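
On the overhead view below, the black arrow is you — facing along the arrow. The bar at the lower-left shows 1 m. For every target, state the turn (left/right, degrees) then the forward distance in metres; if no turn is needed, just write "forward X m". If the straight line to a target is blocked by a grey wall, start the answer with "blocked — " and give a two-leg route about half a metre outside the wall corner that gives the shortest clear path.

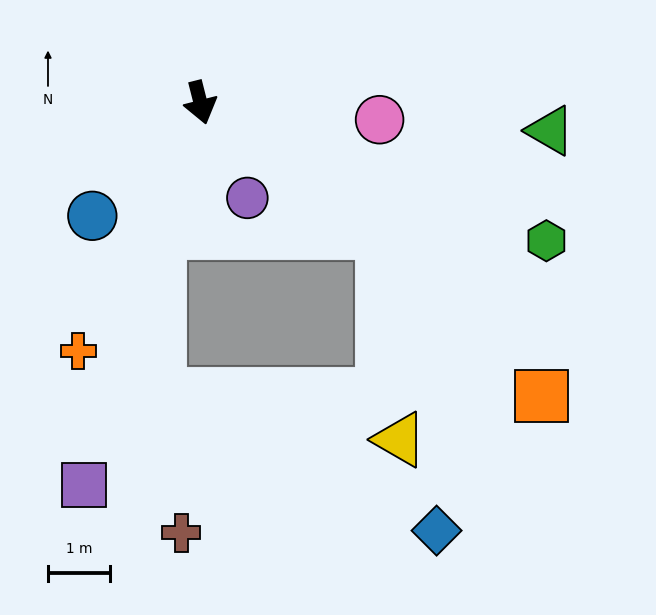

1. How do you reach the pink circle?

turn left 70°, forward 2.9 m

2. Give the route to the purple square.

turn right 31°, forward 6.5 m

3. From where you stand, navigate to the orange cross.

turn right 40°, forward 4.5 m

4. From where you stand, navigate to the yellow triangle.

blocked — turn left 40°, forward 3.6 m, then turn right 49°, forward 3.3 m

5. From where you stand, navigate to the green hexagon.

turn left 54°, forward 6.0 m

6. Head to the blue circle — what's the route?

turn right 58°, forward 2.5 m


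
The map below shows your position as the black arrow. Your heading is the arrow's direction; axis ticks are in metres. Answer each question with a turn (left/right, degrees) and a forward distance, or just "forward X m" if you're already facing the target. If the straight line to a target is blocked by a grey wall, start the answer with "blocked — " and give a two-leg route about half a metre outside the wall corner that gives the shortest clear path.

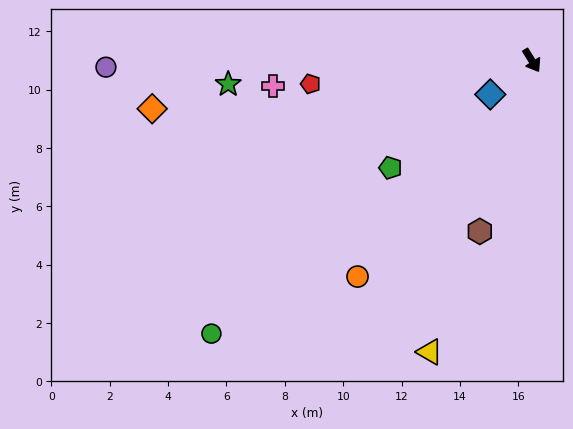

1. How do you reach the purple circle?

turn right 121°, forward 14.6 m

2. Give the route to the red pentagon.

turn right 116°, forward 7.6 m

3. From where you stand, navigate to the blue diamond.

turn right 82°, forward 1.8 m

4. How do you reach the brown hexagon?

turn right 49°, forward 6.1 m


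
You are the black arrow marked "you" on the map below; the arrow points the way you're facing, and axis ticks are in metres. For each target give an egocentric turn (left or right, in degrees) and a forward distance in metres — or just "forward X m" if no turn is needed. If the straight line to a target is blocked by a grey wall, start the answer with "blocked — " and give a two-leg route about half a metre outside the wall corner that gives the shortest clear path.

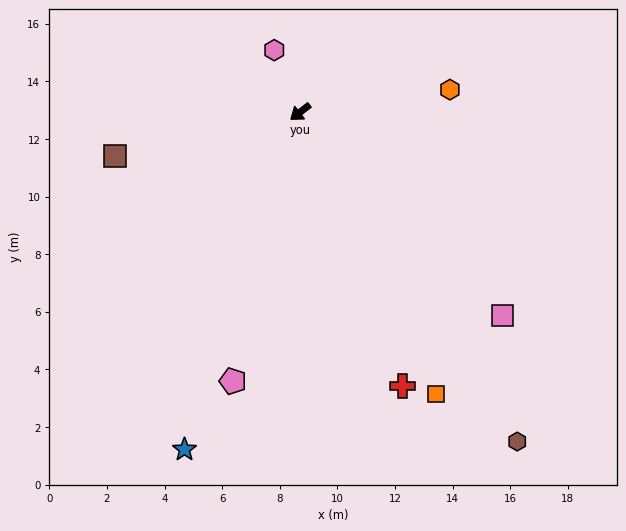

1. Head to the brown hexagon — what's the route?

turn left 86°, forward 13.7 m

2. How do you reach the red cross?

turn left 73°, forward 10.2 m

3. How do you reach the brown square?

turn right 24°, forward 6.6 m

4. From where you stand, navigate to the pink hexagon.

turn right 105°, forward 2.3 m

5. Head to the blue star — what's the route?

turn left 33°, forward 12.4 m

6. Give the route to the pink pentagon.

turn left 38°, forward 9.6 m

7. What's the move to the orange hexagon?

turn left 151°, forward 5.3 m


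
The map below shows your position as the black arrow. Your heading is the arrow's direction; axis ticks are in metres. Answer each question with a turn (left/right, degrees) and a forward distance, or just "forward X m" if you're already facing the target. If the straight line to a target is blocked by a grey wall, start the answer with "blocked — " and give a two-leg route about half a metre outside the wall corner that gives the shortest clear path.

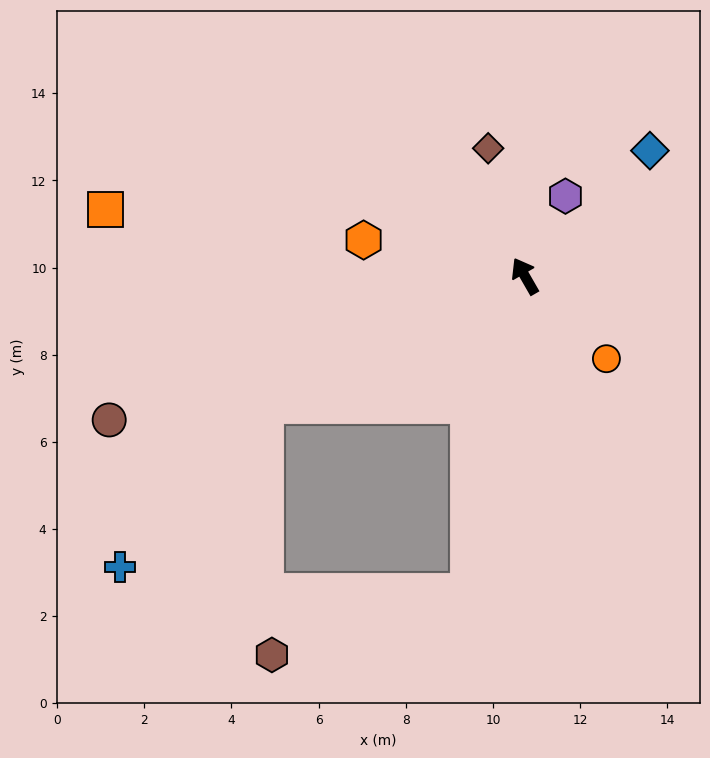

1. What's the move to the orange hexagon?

turn left 47°, forward 3.8 m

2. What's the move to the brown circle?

turn left 79°, forward 10.1 m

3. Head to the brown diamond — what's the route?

turn right 14°, forward 3.1 m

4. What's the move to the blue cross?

blocked — turn left 87°, forward 6.7 m, then turn left 21°, forward 5.0 m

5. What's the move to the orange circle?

turn right 165°, forward 2.7 m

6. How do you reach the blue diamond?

turn right 75°, forward 4.1 m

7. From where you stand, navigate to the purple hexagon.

turn right 57°, forward 2.1 m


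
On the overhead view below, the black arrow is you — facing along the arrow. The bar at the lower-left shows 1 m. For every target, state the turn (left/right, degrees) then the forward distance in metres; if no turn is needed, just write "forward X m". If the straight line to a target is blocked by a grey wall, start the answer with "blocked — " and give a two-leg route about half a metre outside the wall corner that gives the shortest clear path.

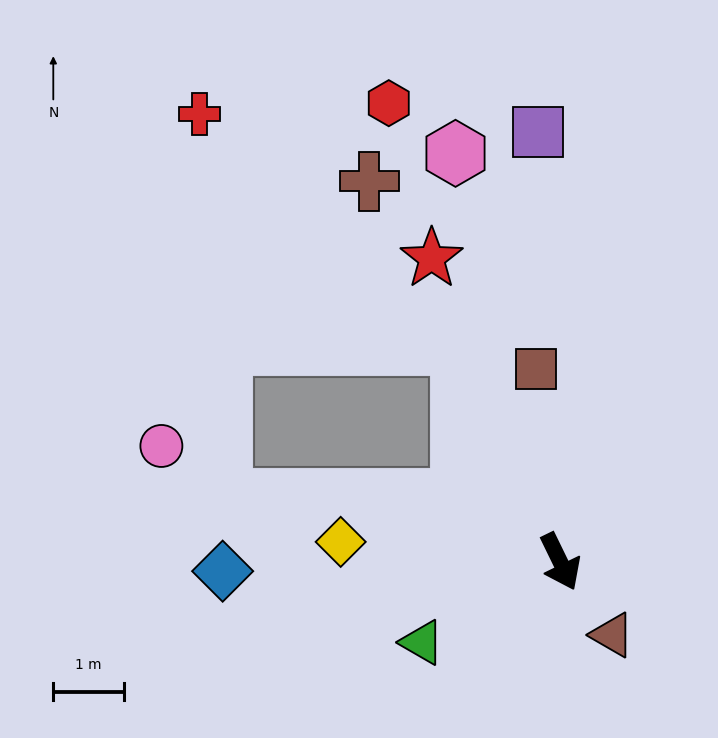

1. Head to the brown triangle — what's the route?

turn left 9°, forward 1.3 m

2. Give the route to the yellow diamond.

turn right 121°, forward 3.1 m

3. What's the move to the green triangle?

turn right 86°, forward 2.3 m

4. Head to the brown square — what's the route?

turn left 161°, forward 2.8 m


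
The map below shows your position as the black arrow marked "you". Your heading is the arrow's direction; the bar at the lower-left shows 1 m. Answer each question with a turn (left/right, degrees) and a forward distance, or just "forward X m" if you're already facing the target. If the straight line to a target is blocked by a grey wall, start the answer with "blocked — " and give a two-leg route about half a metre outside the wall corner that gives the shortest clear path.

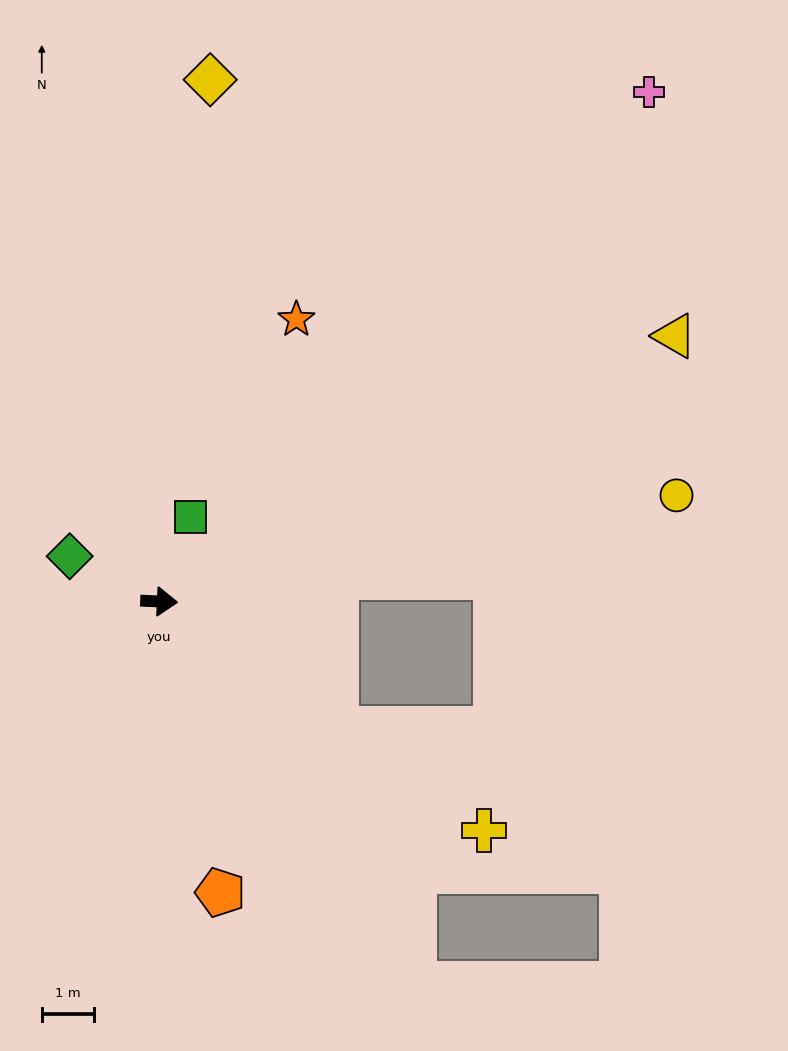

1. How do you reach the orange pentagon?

turn right 76°, forward 5.7 m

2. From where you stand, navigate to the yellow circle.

turn left 14°, forward 10.2 m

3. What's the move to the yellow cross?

turn right 33°, forward 7.6 m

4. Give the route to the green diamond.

turn left 156°, forward 1.9 m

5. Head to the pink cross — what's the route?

turn left 49°, forward 13.6 m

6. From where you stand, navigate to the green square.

turn left 72°, forward 1.7 m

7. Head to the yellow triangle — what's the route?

turn left 30°, forward 11.1 m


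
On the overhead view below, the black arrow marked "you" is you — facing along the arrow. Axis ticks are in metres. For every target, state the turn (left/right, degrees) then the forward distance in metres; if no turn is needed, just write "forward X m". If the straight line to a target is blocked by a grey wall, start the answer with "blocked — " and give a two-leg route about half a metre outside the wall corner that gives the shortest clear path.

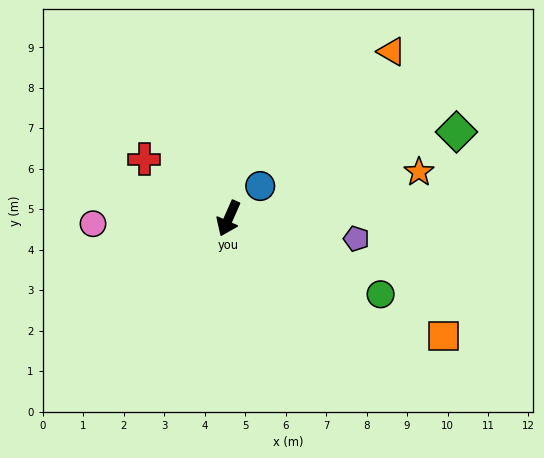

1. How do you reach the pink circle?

turn right 64°, forward 3.4 m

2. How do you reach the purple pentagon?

turn left 105°, forward 3.2 m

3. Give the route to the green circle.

turn left 87°, forward 4.2 m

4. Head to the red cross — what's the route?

turn right 101°, forward 2.5 m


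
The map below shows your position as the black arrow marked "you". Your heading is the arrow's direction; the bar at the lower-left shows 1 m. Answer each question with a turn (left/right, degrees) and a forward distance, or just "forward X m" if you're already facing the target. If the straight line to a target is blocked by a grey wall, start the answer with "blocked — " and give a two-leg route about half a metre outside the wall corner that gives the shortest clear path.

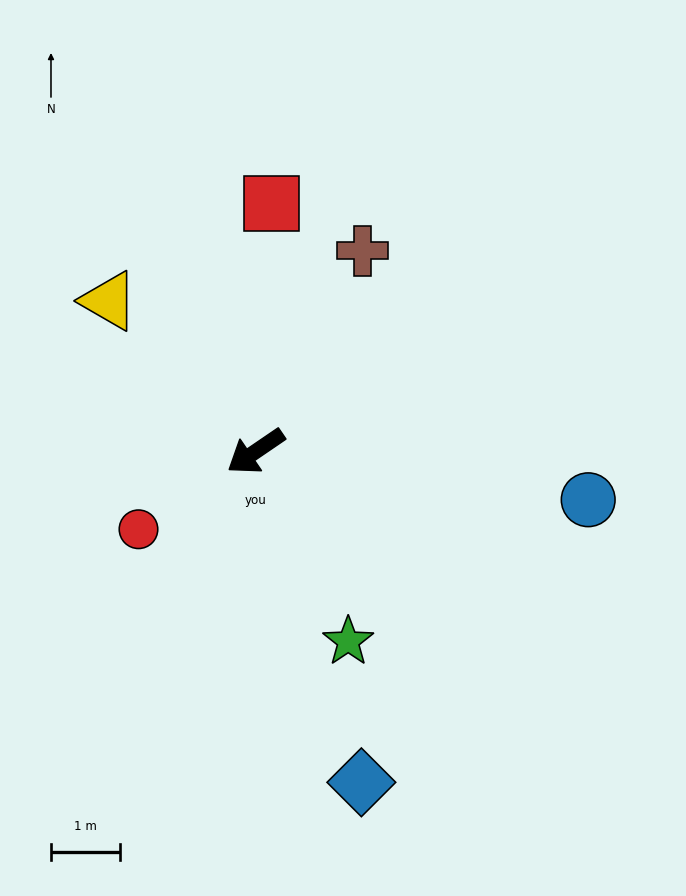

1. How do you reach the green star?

turn left 82°, forward 3.1 m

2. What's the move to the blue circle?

turn left 137°, forward 4.9 m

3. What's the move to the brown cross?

turn right 152°, forward 3.3 m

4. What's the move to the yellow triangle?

turn right 80°, forward 3.0 m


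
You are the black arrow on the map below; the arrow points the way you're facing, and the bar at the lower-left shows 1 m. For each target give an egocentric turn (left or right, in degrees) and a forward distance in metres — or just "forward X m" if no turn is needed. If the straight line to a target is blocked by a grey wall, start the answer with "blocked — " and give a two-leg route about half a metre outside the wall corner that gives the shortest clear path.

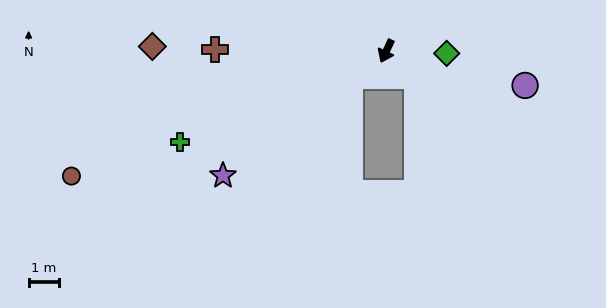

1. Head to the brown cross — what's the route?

turn right 66°, forward 5.7 m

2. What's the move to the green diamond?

turn left 113°, forward 2.0 m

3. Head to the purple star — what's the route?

turn right 28°, forward 6.8 m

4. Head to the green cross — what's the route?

turn right 41°, forward 7.5 m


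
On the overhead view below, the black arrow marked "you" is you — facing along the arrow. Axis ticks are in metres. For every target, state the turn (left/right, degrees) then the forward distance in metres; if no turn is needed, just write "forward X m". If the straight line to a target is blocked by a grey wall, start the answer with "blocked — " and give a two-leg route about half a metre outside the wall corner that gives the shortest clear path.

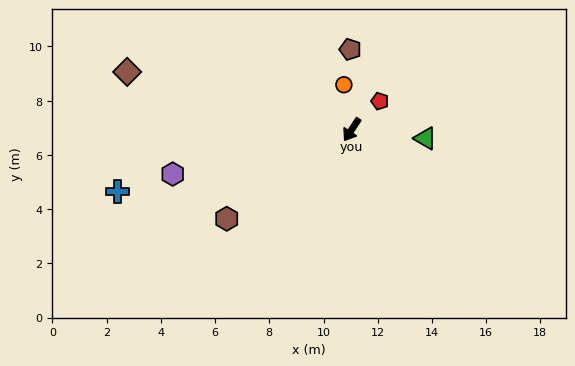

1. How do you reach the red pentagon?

turn left 169°, forward 1.5 m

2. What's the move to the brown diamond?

turn right 71°, forward 8.6 m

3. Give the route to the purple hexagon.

turn right 43°, forward 6.8 m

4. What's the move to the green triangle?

turn left 116°, forward 2.7 m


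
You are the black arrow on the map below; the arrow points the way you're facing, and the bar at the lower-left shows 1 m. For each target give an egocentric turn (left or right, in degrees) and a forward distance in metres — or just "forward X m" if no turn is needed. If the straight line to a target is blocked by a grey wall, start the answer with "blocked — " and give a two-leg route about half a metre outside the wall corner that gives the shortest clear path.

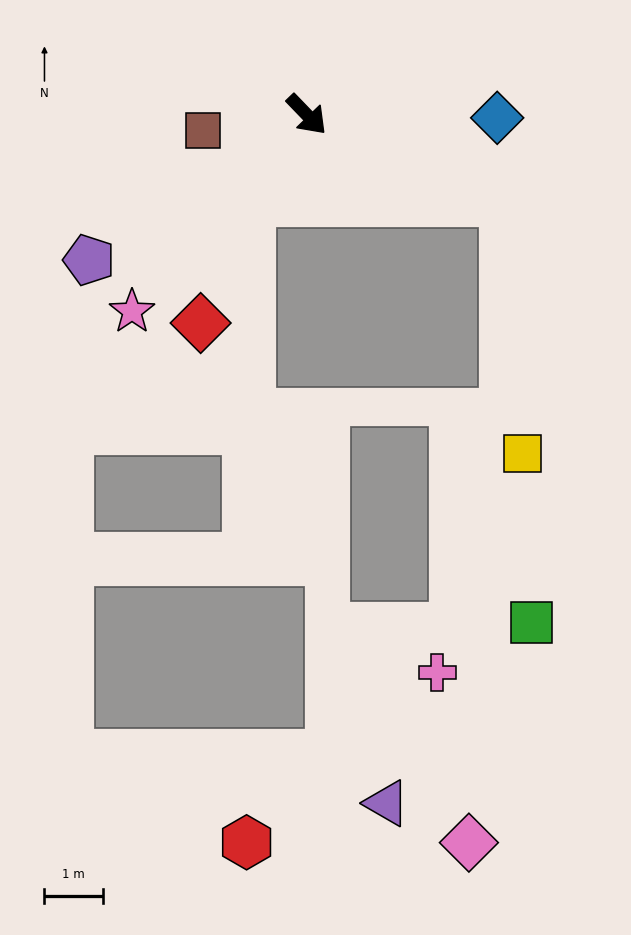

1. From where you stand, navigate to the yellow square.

blocked — turn left 22°, forward 3.7 m, then turn right 62°, forward 4.3 m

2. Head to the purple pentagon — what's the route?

turn right 100°, forward 4.5 m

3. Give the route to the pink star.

turn right 86°, forward 4.5 m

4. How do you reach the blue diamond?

turn left 45°, forward 3.3 m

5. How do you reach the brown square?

turn right 125°, forward 1.8 m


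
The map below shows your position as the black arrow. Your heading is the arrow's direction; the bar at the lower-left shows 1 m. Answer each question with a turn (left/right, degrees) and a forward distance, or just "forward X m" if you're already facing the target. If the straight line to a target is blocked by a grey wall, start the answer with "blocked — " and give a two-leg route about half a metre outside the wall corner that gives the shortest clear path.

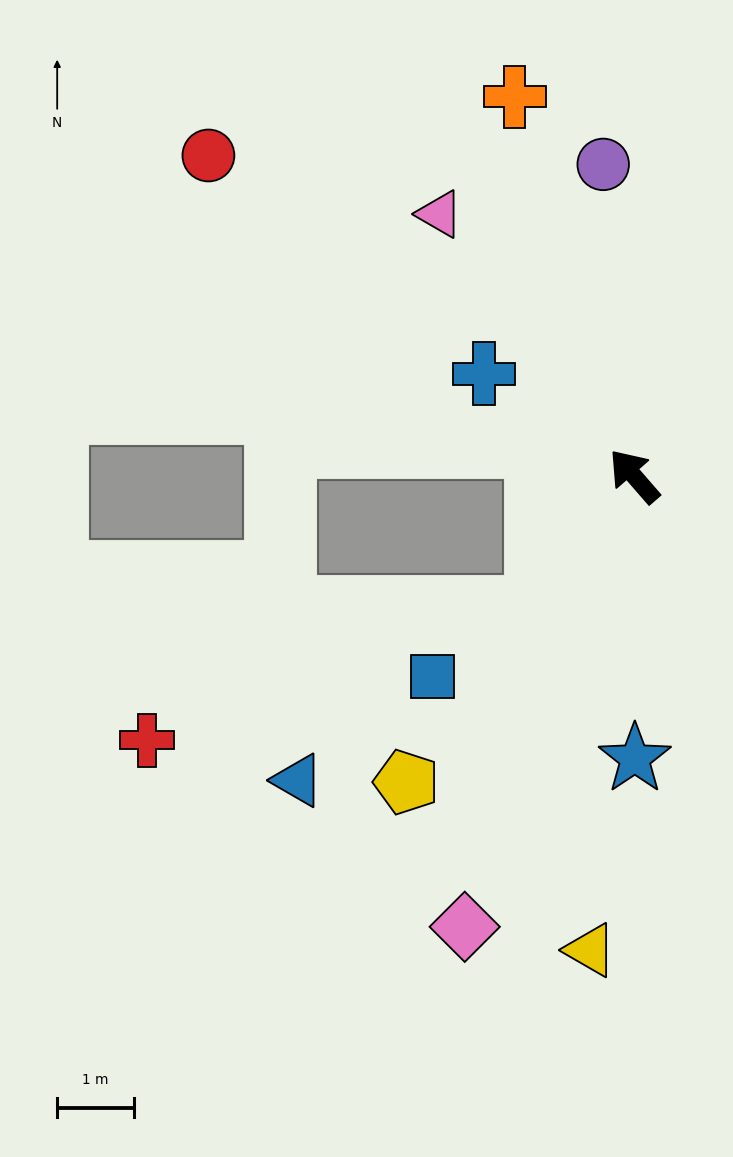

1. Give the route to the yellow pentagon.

turn left 102°, forward 5.0 m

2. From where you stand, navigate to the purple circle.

turn right 35°, forward 4.1 m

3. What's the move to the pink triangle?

turn right 4°, forward 4.2 m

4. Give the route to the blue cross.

turn left 15°, forward 2.4 m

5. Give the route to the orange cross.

turn right 24°, forward 5.2 m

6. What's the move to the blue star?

turn left 139°, forward 3.7 m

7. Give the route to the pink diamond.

turn left 118°, forward 6.2 m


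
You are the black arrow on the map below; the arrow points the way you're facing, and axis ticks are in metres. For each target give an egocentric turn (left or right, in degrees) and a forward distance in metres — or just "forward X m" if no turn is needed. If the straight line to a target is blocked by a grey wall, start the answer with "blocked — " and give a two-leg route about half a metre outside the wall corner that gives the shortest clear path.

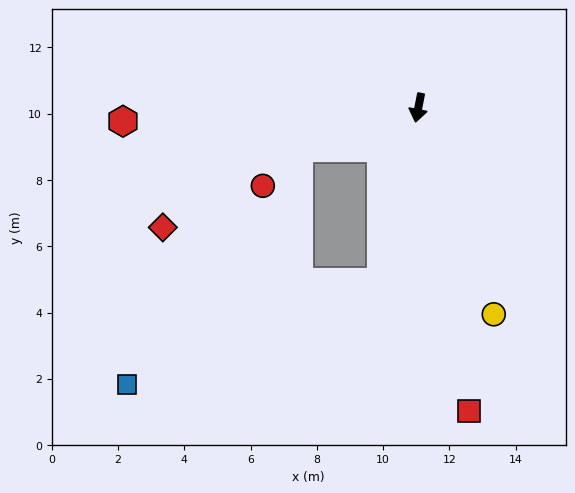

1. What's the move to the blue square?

blocked — forward 5.4 m, then turn right 57°, forward 8.3 m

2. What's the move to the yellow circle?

turn left 31°, forward 6.6 m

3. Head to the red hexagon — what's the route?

turn right 76°, forward 8.9 m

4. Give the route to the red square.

turn left 21°, forward 9.3 m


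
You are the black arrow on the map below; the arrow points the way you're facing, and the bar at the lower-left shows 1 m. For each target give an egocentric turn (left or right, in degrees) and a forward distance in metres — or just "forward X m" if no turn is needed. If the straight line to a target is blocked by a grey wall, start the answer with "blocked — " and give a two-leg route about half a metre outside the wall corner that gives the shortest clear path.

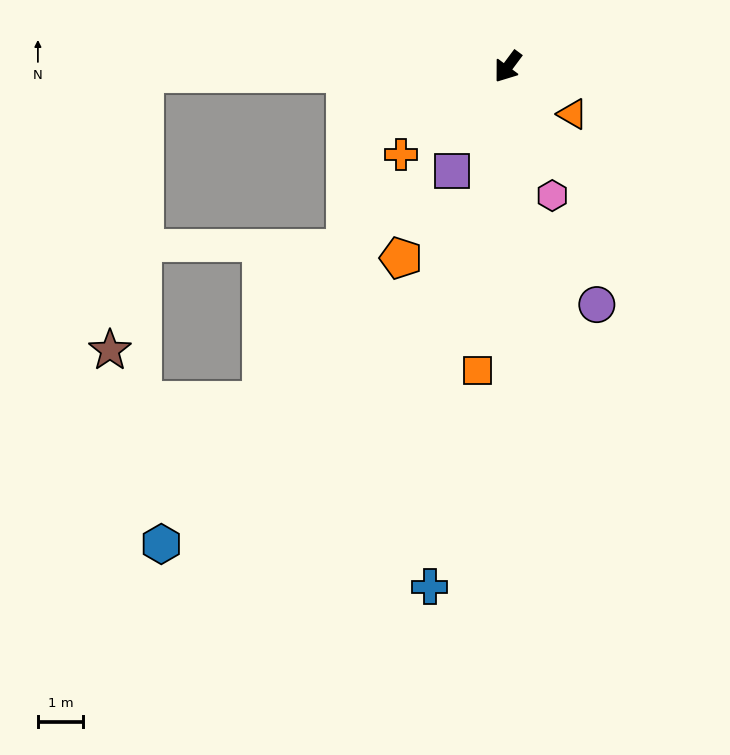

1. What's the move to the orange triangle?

turn left 90°, forward 1.8 m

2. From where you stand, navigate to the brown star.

blocked — turn right 52°, forward 8.0 m, then turn left 81°, forward 6.1 m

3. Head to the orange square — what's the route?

turn left 31°, forward 6.7 m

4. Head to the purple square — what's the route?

turn left 9°, forward 2.6 m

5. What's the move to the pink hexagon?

turn left 56°, forward 3.0 m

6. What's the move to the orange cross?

turn right 14°, forward 3.0 m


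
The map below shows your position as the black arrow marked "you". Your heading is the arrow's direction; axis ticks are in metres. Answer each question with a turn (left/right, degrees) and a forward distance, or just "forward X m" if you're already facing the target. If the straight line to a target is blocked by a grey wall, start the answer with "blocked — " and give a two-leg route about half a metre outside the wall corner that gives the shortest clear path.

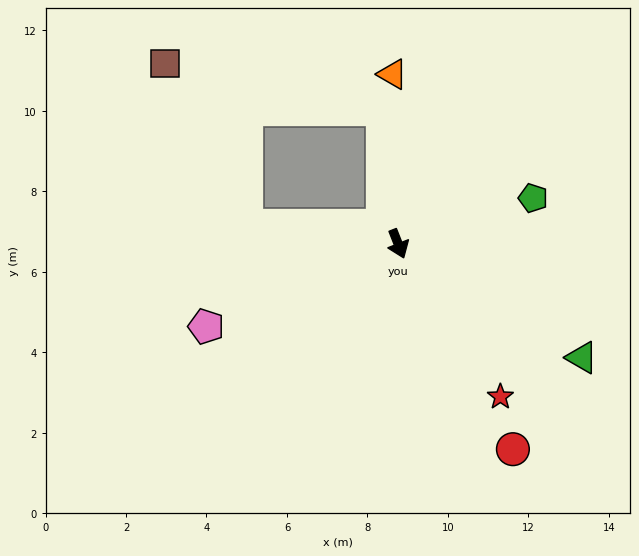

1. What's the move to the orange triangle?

turn left 160°, forward 4.2 m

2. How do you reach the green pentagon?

turn left 87°, forward 3.5 m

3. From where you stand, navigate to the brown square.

blocked — turn right 118°, forward 3.8 m, then turn right 57°, forward 4.5 m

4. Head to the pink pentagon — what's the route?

turn right 88°, forward 5.2 m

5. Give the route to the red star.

turn left 12°, forward 4.6 m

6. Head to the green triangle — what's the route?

turn left 37°, forward 5.4 m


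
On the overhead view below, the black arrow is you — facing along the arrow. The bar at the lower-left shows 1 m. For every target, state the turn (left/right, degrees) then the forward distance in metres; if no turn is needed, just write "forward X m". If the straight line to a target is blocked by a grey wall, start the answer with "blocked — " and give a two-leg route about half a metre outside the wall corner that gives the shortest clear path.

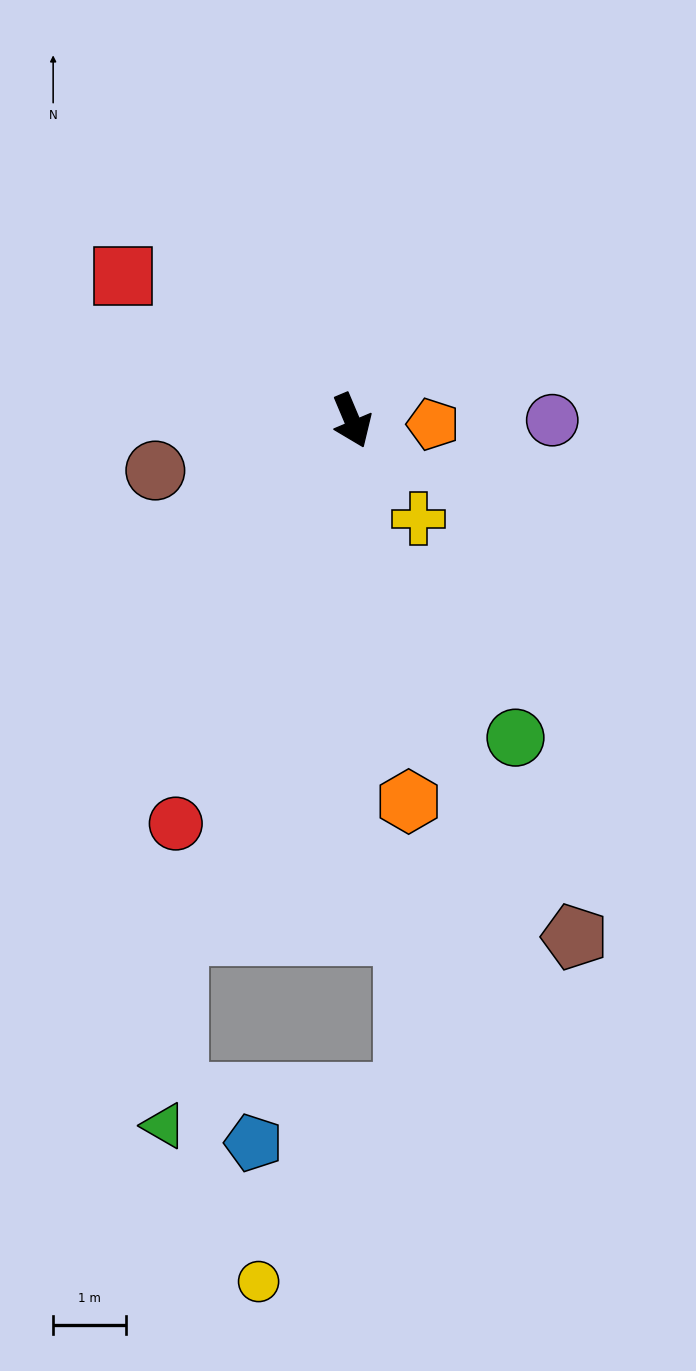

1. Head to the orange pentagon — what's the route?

turn left 65°, forward 1.1 m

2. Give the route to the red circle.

turn right 47°, forward 6.1 m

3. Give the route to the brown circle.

turn right 99°, forward 2.8 m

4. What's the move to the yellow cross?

turn left 11°, forward 1.6 m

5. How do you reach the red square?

turn right 145°, forward 3.7 m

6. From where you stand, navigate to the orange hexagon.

turn right 14°, forward 5.3 m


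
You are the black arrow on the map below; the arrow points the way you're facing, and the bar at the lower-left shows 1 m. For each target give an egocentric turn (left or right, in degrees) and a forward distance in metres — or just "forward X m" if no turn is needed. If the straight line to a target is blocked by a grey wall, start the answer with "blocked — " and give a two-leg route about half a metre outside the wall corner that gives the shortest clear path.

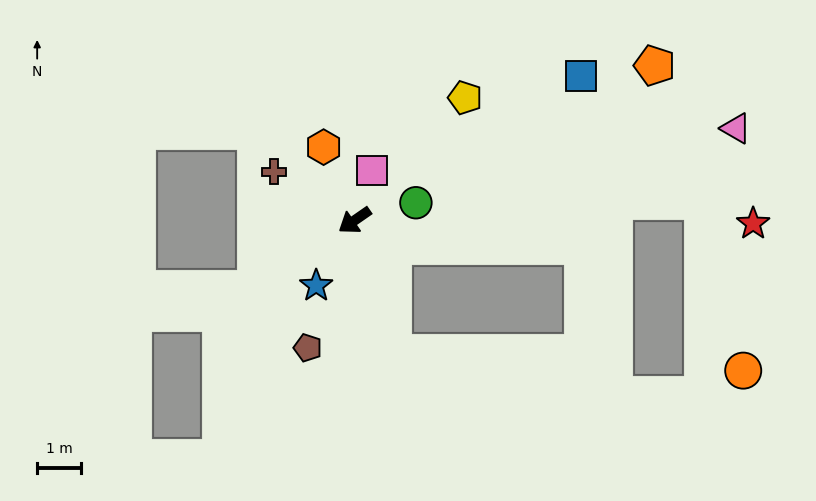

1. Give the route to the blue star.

turn left 25°, forward 1.7 m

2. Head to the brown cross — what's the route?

turn right 66°, forward 2.2 m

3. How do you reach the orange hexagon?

turn right 102°, forward 1.8 m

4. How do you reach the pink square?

turn right 144°, forward 1.2 m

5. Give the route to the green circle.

turn left 161°, forward 1.5 m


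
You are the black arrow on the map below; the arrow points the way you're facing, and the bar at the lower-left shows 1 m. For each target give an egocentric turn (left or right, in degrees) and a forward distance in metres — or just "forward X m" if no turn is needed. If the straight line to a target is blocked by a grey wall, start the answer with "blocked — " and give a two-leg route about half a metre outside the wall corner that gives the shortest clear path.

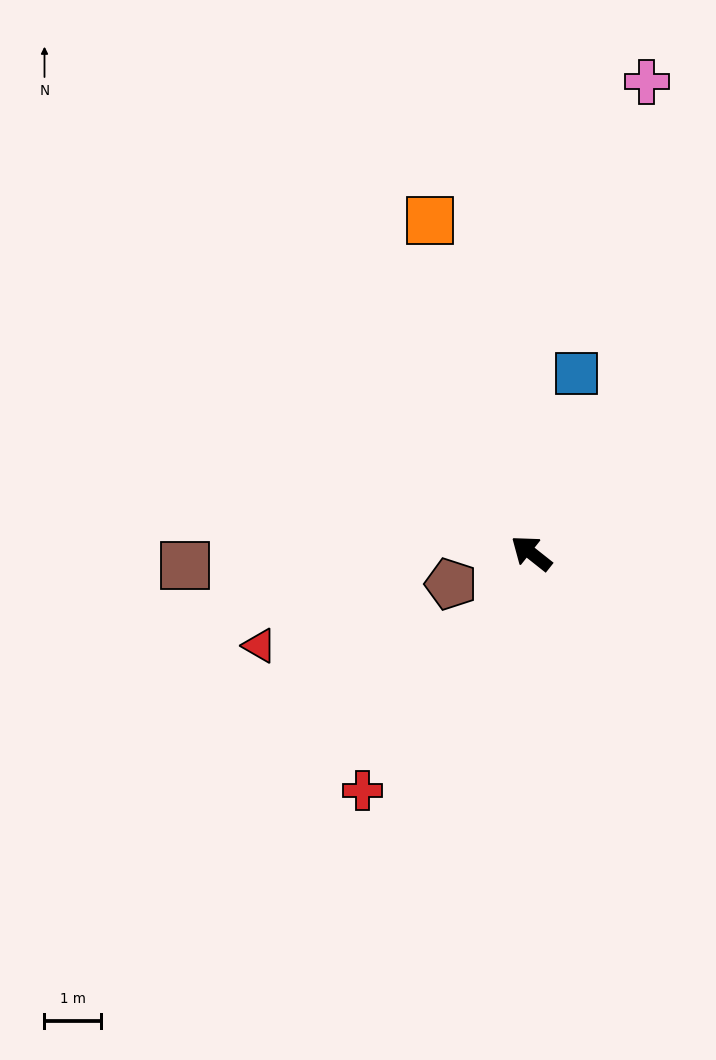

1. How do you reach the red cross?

turn left 93°, forward 5.2 m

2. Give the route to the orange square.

turn right 35°, forward 6.2 m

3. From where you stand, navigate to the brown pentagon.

turn left 60°, forward 1.5 m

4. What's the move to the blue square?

turn right 66°, forward 3.3 m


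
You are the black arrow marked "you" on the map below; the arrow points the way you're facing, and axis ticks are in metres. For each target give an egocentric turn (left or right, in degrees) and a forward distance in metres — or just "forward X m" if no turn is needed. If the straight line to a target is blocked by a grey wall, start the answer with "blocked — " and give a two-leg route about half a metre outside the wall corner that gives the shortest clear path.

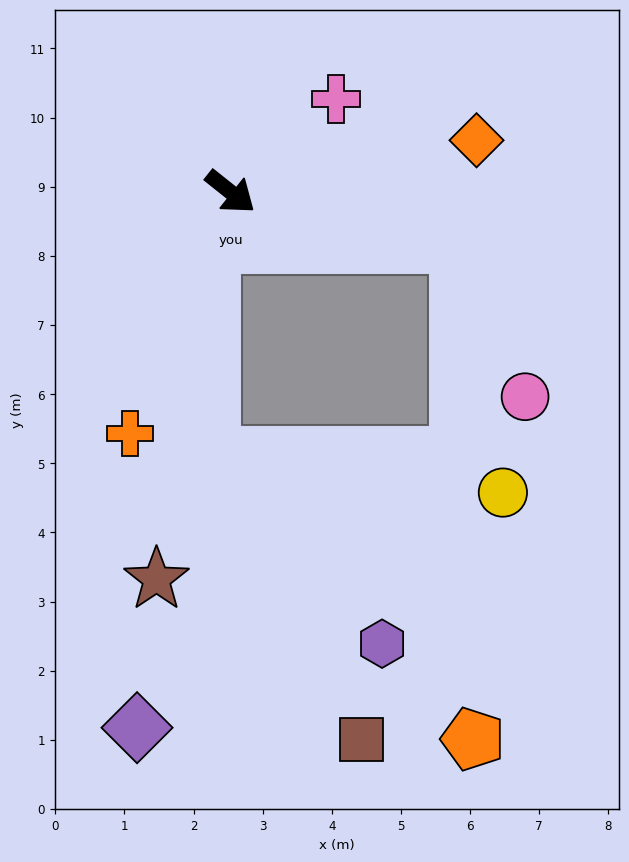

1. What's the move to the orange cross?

turn right 74°, forward 3.8 m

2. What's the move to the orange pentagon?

blocked — turn left 26°, forward 3.4 m, then turn right 76°, forward 7.2 m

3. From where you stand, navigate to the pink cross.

turn left 80°, forward 2.0 m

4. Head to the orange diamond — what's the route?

turn left 50°, forward 3.6 m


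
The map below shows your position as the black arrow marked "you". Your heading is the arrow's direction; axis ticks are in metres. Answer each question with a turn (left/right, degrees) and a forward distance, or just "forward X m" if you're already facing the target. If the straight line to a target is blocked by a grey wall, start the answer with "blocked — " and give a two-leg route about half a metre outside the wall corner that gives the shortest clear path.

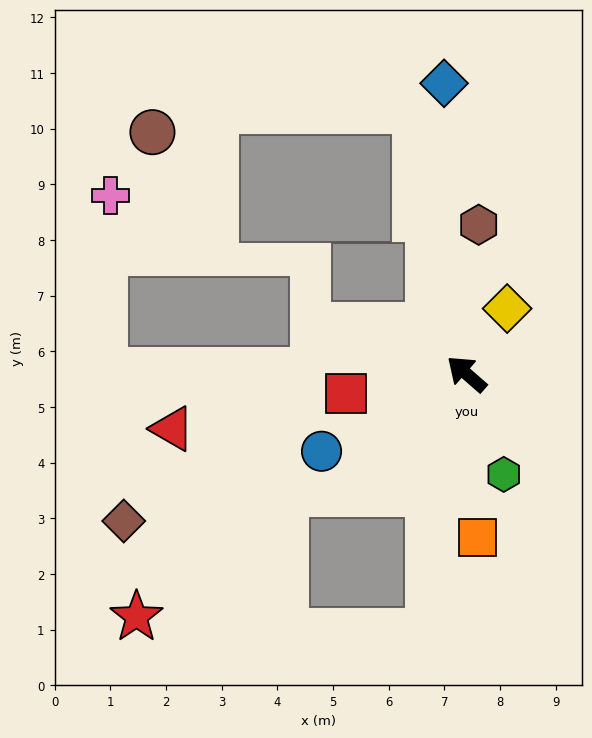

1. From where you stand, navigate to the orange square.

turn left 135°, forward 2.9 m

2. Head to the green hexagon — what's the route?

turn left 151°, forward 1.9 m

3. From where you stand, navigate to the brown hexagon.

turn right 54°, forward 2.7 m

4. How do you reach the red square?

turn left 50°, forward 2.2 m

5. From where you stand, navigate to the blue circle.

turn left 69°, forward 3.0 m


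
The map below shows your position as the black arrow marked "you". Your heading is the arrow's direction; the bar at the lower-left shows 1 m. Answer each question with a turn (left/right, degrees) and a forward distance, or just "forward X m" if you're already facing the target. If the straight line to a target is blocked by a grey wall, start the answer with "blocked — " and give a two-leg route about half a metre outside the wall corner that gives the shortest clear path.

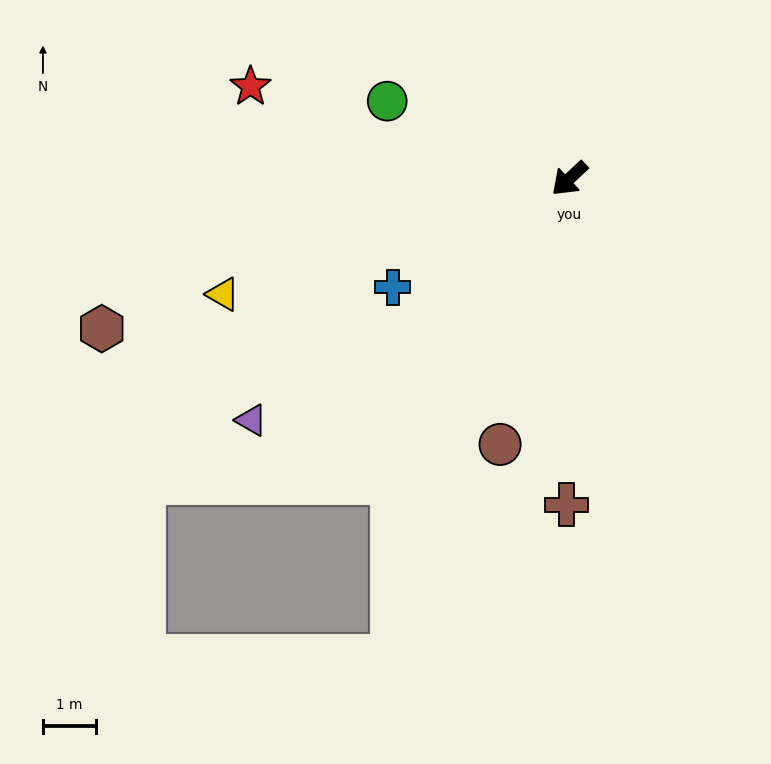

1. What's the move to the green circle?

turn right 66°, forward 3.7 m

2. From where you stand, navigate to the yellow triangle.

turn right 25°, forward 6.9 m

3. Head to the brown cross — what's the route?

turn left 46°, forward 6.1 m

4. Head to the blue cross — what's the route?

turn right 12°, forward 3.9 m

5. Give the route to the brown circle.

turn left 32°, forward 5.2 m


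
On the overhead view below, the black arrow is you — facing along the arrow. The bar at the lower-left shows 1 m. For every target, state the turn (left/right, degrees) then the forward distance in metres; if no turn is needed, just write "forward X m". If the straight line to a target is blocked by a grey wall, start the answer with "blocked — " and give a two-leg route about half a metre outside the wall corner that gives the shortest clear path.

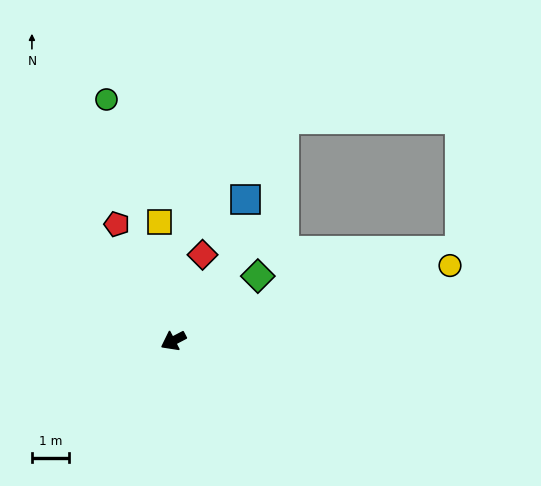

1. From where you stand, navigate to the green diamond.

turn right 170°, forward 2.9 m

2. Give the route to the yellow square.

turn right 111°, forward 3.2 m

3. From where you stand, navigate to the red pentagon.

turn right 92°, forward 3.5 m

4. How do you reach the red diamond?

turn right 136°, forward 2.5 m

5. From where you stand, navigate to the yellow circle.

turn left 168°, forward 7.7 m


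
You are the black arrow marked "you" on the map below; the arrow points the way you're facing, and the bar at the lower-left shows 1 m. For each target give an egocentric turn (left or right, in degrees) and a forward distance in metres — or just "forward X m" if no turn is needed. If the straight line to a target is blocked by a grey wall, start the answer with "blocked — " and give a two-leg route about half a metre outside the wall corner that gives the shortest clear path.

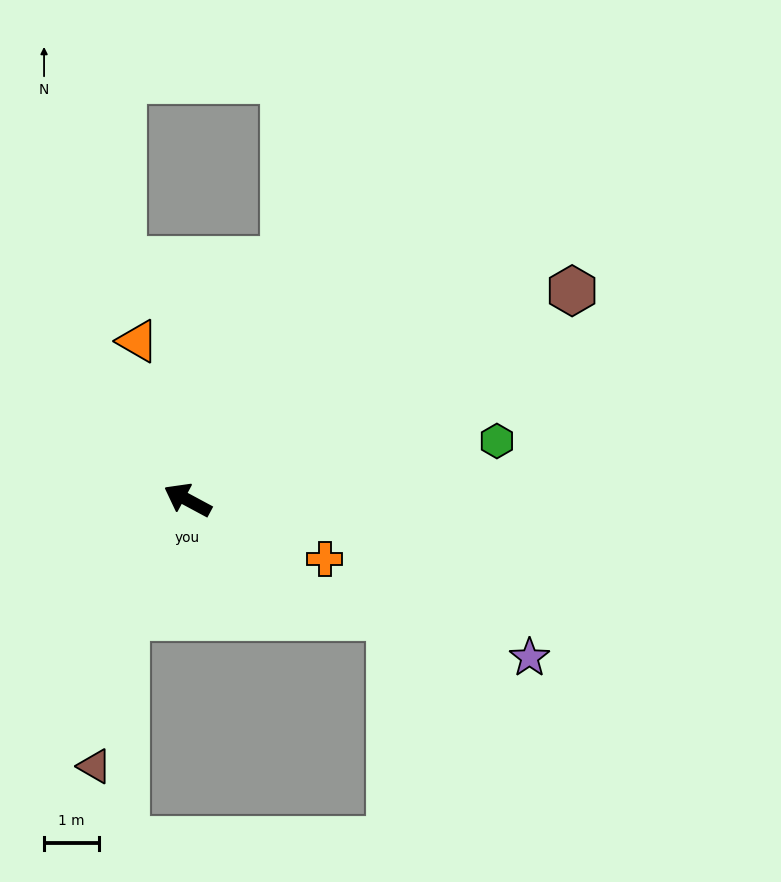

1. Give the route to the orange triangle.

turn right 44°, forward 3.0 m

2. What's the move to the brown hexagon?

turn right 123°, forward 7.9 m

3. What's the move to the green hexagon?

turn right 141°, forward 5.7 m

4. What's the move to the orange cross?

turn right 175°, forward 2.7 m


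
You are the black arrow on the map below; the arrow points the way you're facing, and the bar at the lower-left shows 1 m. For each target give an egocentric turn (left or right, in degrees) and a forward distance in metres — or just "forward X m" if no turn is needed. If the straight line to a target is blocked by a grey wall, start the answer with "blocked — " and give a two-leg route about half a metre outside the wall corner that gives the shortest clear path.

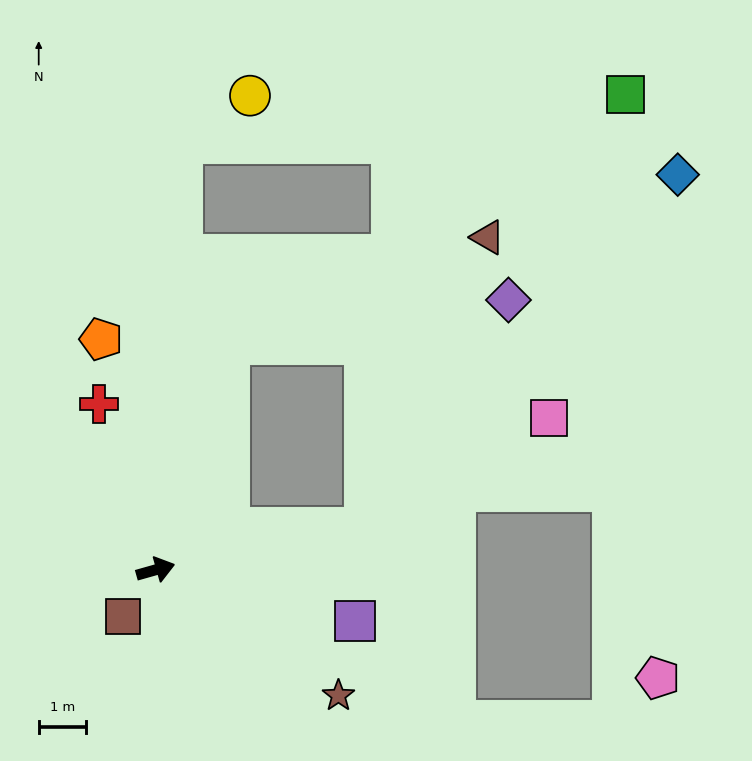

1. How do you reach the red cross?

turn left 93°, forward 3.7 m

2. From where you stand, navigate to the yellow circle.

blocked — turn left 71°, forward 9.1 m, then turn right 52°, forward 1.8 m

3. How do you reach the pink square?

blocked — turn right 4°, forward 4.5 m, then turn left 19°, forward 4.6 m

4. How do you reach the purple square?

turn right 30°, forward 4.4 m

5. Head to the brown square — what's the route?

turn right 141°, forward 1.2 m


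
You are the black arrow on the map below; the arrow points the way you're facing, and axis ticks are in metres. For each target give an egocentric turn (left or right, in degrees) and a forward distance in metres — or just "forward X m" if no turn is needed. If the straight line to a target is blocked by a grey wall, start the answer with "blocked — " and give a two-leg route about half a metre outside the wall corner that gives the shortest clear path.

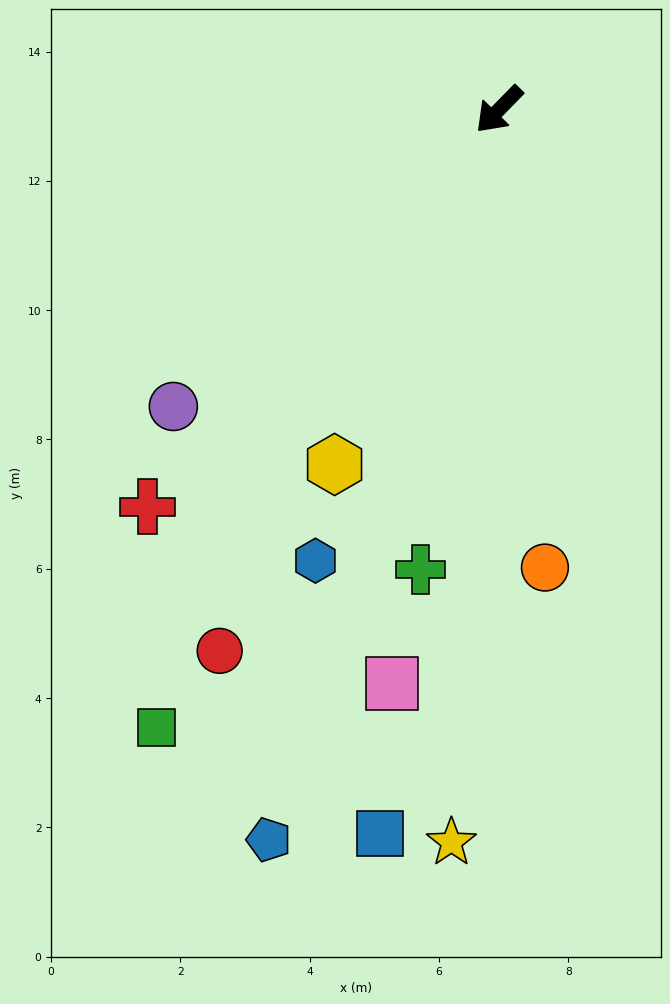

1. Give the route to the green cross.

turn left 35°, forward 7.2 m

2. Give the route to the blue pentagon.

turn left 27°, forward 11.8 m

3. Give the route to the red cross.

turn left 3°, forward 8.2 m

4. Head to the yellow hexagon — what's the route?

turn left 19°, forward 6.1 m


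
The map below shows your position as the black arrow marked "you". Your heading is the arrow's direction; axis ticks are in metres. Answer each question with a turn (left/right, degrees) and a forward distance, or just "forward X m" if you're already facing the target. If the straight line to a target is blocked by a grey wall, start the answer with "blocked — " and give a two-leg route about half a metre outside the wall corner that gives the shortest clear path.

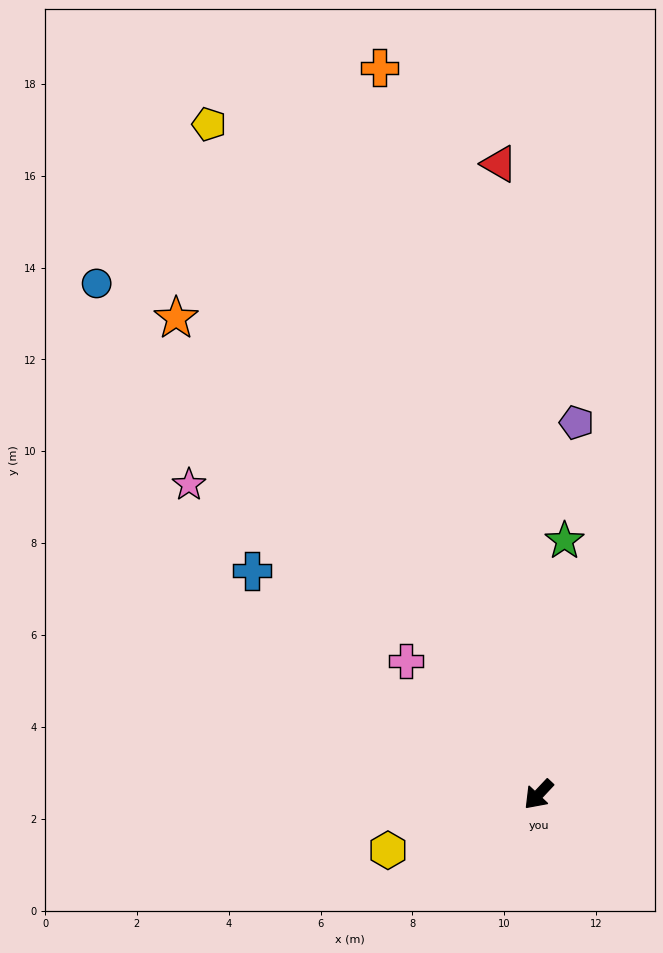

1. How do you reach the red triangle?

turn right 133°, forward 13.8 m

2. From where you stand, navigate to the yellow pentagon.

turn right 111°, forward 16.3 m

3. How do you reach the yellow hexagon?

turn right 27°, forward 3.5 m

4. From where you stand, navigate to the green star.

turn right 143°, forward 5.6 m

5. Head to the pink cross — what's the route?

turn right 92°, forward 4.1 m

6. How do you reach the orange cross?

turn right 125°, forward 16.2 m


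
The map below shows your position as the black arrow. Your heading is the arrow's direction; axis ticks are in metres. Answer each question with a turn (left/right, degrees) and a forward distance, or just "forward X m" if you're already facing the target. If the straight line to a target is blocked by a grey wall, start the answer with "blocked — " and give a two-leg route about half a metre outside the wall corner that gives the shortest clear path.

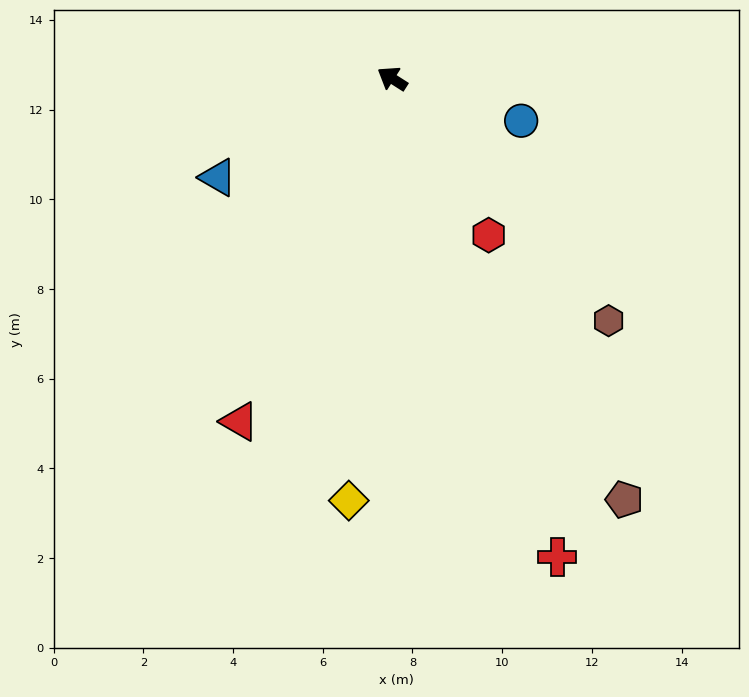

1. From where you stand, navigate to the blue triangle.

turn left 62°, forward 4.5 m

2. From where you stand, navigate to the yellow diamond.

turn left 117°, forward 9.5 m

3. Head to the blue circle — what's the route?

turn right 166°, forward 3.0 m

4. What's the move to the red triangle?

turn left 98°, forward 8.4 m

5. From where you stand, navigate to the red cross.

turn left 142°, forward 11.3 m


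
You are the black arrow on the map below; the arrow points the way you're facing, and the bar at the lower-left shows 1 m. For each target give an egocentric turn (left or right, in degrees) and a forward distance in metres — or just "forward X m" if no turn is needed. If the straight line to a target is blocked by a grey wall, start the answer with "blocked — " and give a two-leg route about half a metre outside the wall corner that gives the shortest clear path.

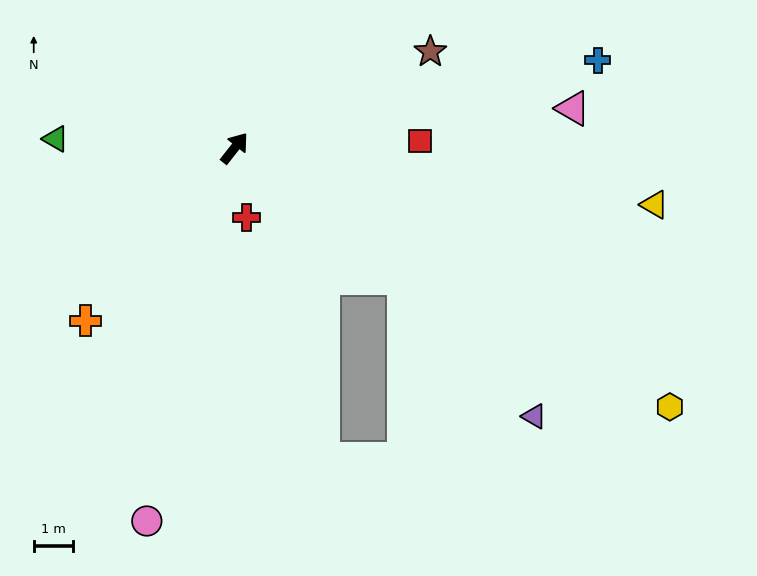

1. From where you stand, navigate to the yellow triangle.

turn right 59°, forward 10.8 m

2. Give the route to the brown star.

turn right 26°, forward 5.6 m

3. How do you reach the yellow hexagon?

turn right 82°, forward 12.9 m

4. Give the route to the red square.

turn right 50°, forward 4.7 m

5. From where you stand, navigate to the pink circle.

turn right 155°, forward 9.8 m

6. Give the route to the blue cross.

turn right 38°, forward 9.6 m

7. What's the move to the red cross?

turn right 132°, forward 1.8 m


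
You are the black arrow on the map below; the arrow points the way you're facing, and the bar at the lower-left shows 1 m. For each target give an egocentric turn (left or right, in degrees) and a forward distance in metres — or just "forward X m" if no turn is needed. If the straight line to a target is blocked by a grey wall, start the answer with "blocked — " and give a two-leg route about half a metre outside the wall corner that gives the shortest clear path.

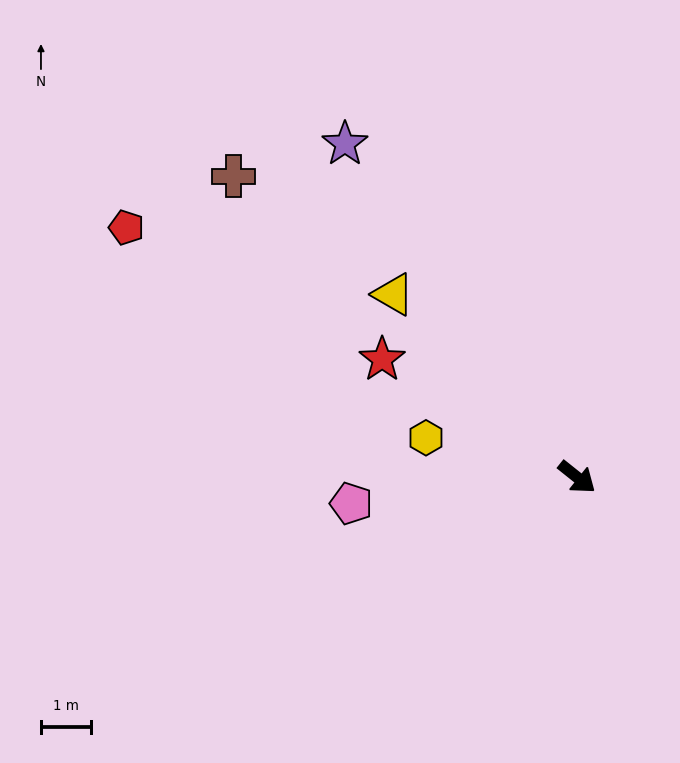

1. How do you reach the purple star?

turn left 163°, forward 8.1 m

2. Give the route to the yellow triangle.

turn left 174°, forward 5.2 m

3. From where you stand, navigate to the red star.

turn right 173°, forward 4.5 m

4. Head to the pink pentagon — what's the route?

turn right 135°, forward 4.5 m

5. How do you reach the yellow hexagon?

turn right 156°, forward 3.1 m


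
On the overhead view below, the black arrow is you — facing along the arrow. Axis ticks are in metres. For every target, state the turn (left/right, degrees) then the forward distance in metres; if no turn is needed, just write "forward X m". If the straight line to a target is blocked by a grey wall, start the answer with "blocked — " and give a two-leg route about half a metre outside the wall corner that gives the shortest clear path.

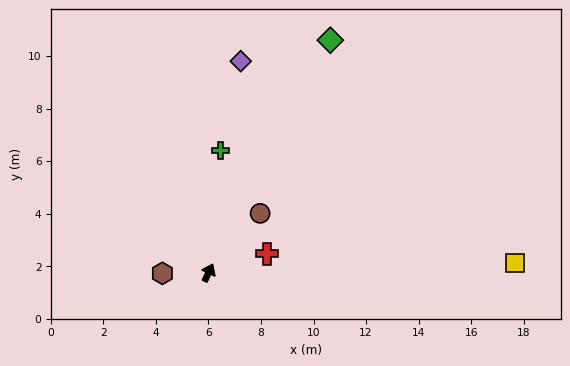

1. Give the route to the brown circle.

turn right 16°, forward 3.0 m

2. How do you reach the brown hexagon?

turn left 116°, forward 1.8 m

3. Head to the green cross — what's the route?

turn left 19°, forward 4.7 m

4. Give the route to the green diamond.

turn right 3°, forward 10.0 m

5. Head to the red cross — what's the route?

turn right 47°, forward 2.3 m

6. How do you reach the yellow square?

turn right 63°, forward 11.7 m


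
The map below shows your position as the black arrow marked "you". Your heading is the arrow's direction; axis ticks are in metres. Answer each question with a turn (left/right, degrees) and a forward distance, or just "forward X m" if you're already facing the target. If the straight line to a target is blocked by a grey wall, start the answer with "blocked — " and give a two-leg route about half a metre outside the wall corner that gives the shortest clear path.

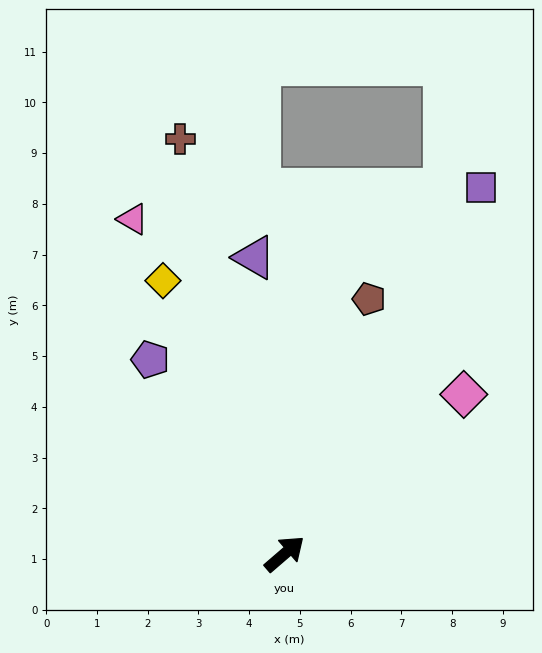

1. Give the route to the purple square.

turn left 21°, forward 8.2 m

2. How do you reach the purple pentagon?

turn left 84°, forward 4.7 m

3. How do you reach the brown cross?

turn left 63°, forward 8.4 m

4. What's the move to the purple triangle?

turn left 55°, forward 5.9 m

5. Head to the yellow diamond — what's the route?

turn left 73°, forward 5.9 m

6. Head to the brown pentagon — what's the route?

turn left 31°, forward 5.3 m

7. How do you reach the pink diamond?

forward 4.7 m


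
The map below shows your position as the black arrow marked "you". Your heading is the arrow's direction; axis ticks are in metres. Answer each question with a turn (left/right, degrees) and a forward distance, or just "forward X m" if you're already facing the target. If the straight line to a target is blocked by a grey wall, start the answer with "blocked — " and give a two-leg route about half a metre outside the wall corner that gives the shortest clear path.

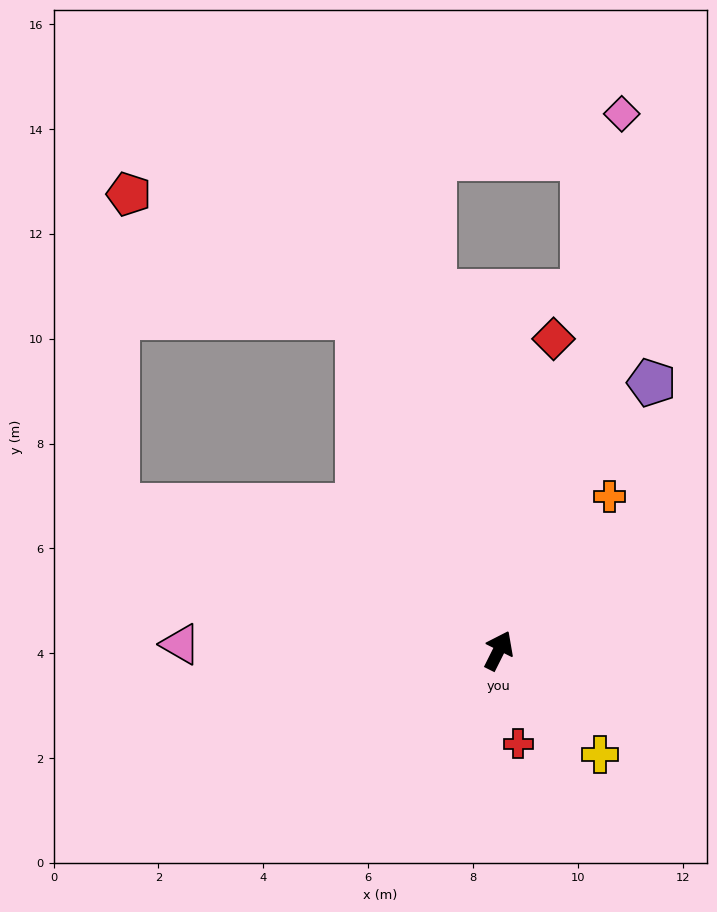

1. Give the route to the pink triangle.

turn left 115°, forward 6.1 m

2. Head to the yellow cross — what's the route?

turn right 109°, forward 2.8 m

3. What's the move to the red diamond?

turn left 17°, forward 6.0 m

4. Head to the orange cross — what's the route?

turn right 9°, forward 3.6 m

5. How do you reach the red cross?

turn right 142°, forward 1.8 m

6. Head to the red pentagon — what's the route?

blocked — turn left 50°, forward 6.9 m, then turn left 38°, forward 5.0 m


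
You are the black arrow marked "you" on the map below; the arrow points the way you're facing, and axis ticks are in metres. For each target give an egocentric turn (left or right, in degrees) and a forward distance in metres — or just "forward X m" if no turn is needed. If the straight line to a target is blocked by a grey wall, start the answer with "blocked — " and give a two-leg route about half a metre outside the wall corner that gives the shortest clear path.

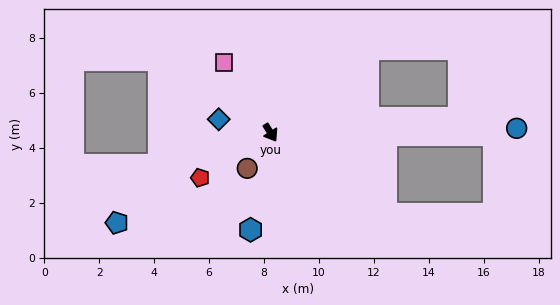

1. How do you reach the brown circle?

turn right 65°, forward 1.6 m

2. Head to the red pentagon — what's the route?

turn right 90°, forward 3.0 m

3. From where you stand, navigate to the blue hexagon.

turn right 44°, forward 3.6 m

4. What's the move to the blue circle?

turn left 59°, forward 9.0 m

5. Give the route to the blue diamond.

turn right 137°, forward 1.9 m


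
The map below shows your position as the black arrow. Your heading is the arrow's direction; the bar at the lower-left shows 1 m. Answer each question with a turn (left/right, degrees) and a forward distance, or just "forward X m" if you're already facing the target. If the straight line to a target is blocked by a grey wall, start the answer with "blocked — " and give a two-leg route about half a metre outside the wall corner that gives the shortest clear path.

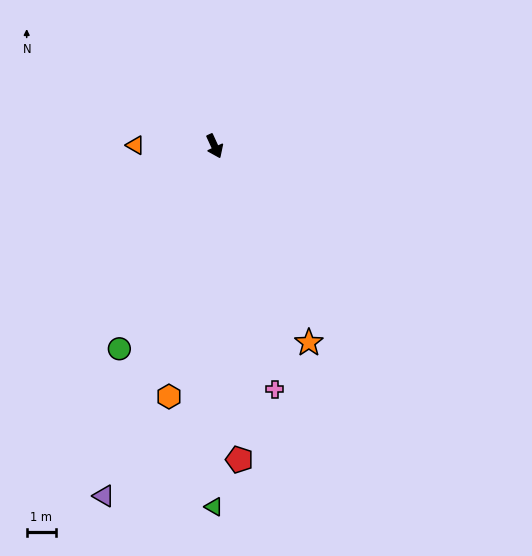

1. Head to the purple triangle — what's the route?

turn right 42°, forward 12.6 m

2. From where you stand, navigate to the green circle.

turn right 50°, forward 7.7 m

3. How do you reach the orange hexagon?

turn right 35°, forward 8.7 m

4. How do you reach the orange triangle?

turn right 115°, forward 2.7 m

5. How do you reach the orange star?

forward 7.5 m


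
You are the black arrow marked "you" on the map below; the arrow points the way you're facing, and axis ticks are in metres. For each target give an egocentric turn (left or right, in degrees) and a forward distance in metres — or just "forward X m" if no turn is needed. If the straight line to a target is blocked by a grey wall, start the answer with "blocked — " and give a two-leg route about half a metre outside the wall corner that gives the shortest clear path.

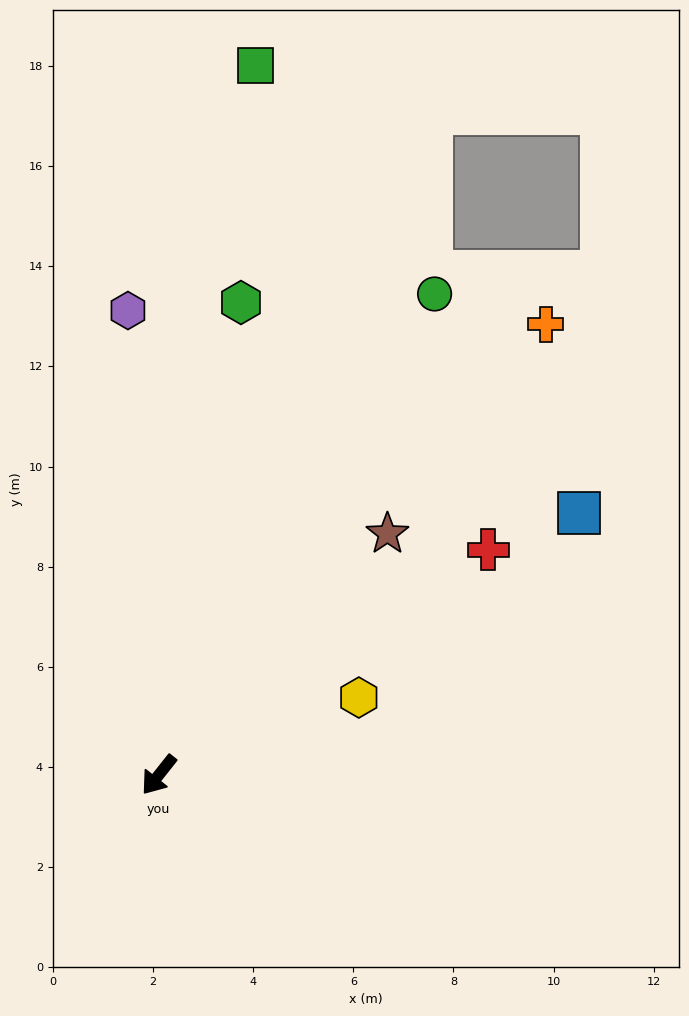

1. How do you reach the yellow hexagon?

turn left 150°, forward 4.3 m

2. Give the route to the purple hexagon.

turn right 138°, forward 9.3 m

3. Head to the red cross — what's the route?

turn left 163°, forward 8.0 m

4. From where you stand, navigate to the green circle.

turn right 171°, forward 11.1 m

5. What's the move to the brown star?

turn left 175°, forward 6.6 m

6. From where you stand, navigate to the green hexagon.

turn right 151°, forward 9.6 m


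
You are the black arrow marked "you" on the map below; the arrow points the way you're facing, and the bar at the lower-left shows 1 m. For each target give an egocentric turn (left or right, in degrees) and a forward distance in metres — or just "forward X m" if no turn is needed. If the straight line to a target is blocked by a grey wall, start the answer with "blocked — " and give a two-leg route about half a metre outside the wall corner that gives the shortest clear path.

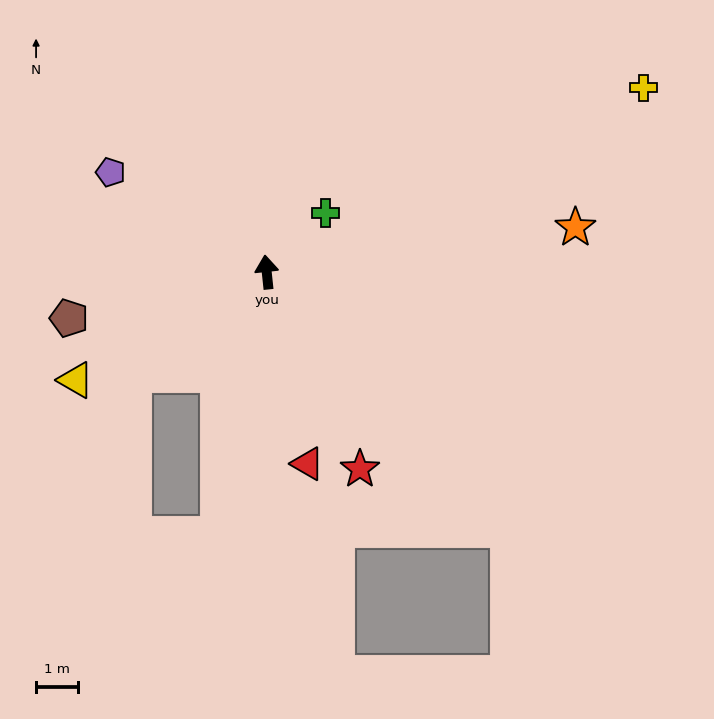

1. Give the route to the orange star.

turn right 88°, forward 7.4 m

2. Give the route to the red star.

turn right 161°, forward 5.2 m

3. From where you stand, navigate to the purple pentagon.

turn left 51°, forward 4.4 m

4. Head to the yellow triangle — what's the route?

turn left 113°, forward 5.2 m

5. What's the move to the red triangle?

turn right 174°, forward 4.7 m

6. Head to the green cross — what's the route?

turn right 51°, forward 2.0 m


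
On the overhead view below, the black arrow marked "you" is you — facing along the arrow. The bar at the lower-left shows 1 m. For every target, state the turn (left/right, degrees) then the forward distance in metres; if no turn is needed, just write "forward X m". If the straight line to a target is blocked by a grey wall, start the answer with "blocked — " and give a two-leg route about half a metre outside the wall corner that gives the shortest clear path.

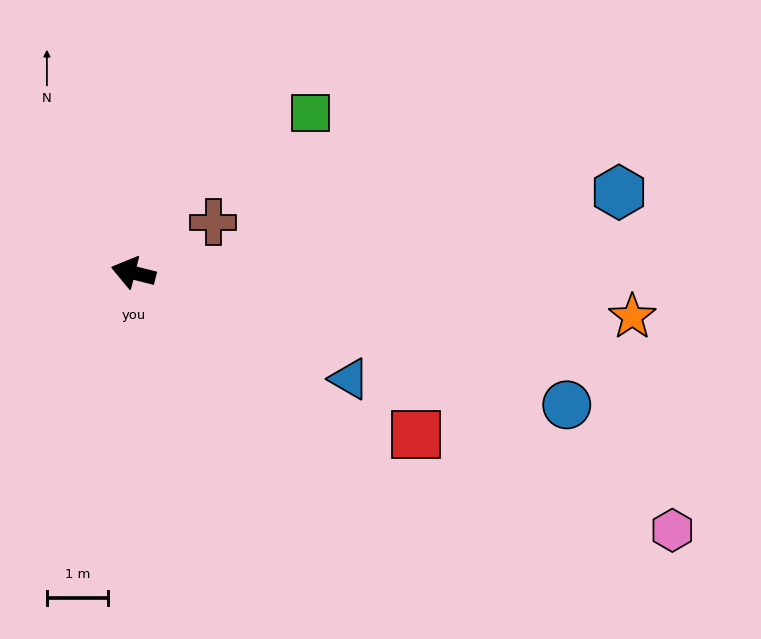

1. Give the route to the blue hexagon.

turn right 156°, forward 8.1 m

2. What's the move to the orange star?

turn right 171°, forward 8.3 m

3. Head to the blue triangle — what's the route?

turn left 168°, forward 4.0 m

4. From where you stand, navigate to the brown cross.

turn right 134°, forward 1.6 m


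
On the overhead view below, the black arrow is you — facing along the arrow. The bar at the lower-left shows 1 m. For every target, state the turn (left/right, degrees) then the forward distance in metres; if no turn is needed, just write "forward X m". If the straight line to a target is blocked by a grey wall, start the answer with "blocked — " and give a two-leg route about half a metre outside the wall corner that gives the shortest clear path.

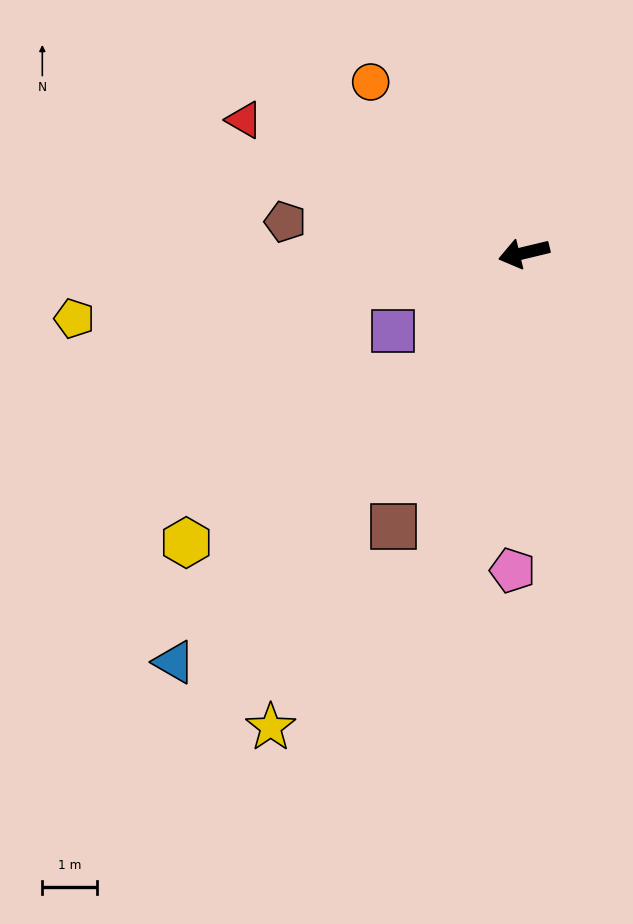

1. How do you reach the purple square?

turn left 17°, forward 2.8 m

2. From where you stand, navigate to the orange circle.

turn right 62°, forward 4.2 m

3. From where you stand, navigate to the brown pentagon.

turn right 21°, forward 4.4 m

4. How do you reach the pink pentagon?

turn left 74°, forward 5.8 m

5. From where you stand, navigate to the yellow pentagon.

turn right 5°, forward 8.4 m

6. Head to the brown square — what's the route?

turn left 51°, forward 5.6 m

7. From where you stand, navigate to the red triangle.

turn right 39°, forward 5.7 m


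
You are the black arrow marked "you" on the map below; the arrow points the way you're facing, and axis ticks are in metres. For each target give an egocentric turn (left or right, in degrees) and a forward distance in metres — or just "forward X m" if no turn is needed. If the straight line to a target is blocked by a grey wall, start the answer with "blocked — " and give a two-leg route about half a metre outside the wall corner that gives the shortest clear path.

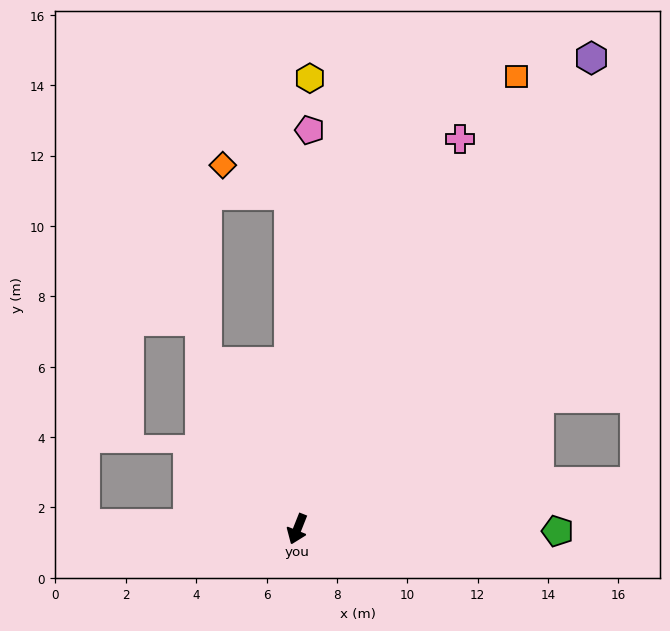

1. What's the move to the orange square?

turn left 176°, forward 14.3 m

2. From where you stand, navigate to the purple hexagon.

turn left 170°, forward 15.8 m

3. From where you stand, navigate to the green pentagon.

turn left 111°, forward 7.4 m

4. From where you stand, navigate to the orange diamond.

blocked — turn right 157°, forward 9.5 m, then turn left 64°, forward 2.1 m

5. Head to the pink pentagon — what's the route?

turn right 160°, forward 11.3 m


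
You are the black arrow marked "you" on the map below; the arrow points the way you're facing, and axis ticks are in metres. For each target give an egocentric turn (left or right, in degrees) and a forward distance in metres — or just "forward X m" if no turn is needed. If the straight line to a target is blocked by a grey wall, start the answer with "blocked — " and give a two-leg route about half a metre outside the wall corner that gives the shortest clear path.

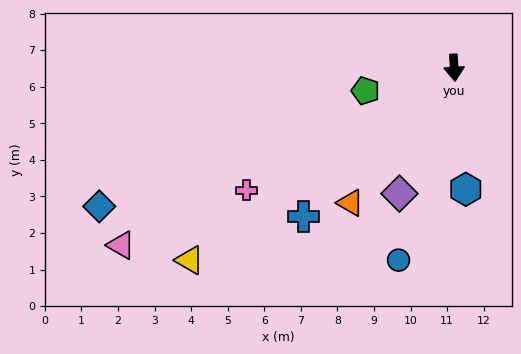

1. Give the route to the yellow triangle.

turn right 58°, forward 8.9 m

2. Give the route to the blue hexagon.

forward 3.3 m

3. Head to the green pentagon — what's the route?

turn right 79°, forward 2.5 m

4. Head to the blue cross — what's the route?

turn right 49°, forward 5.8 m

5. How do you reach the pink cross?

turn right 63°, forward 6.6 m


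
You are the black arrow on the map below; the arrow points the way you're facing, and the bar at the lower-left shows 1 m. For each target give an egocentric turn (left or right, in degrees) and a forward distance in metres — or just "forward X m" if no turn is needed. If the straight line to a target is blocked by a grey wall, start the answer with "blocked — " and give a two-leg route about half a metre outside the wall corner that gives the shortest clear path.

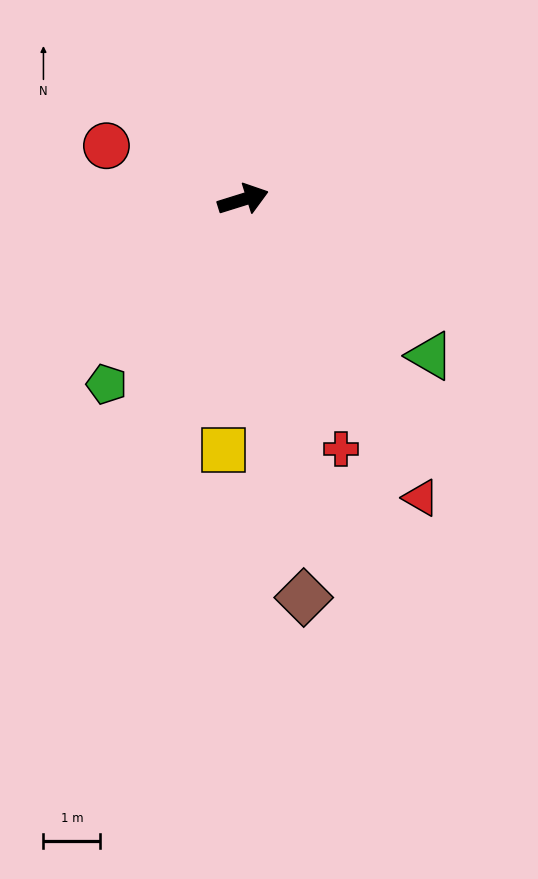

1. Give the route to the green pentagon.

turn right 144°, forward 4.0 m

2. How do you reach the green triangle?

turn right 57°, forward 4.3 m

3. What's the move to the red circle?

turn left 141°, forward 2.6 m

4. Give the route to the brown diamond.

turn right 99°, forward 7.1 m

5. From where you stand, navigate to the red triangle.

turn right 77°, forward 6.1 m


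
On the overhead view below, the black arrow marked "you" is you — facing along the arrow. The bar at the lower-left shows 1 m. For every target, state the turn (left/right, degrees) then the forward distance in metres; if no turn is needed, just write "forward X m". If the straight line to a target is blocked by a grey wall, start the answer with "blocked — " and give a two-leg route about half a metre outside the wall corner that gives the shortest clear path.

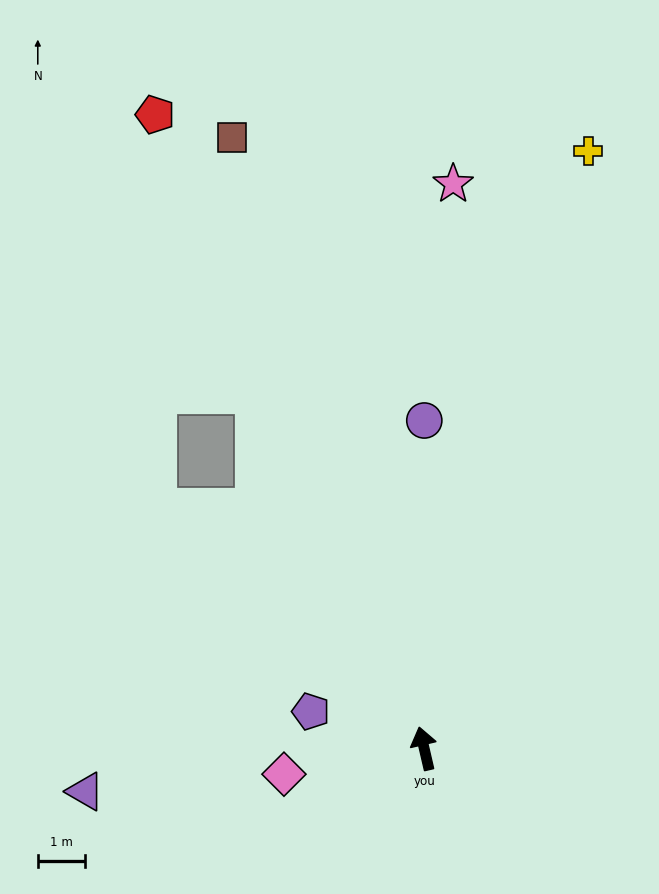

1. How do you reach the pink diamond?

turn left 87°, forward 3.0 m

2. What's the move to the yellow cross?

turn right 28°, forward 13.1 m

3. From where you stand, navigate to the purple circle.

turn right 13°, forward 6.9 m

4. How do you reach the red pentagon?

turn left 10°, forward 14.6 m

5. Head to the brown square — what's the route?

turn left 4°, forward 13.6 m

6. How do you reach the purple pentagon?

turn left 59°, forward 2.5 m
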